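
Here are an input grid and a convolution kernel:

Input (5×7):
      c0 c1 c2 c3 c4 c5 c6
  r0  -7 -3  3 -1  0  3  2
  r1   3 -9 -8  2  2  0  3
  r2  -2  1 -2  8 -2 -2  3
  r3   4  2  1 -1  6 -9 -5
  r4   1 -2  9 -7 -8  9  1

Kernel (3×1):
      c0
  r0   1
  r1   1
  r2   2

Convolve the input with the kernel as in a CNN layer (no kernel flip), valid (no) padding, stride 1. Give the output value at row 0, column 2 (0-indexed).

The receptive field on the input at this output position is [3 / -8 / -2]. Elementwise product with the kernel and sum: 3·1 + -8·1 + -2·2.

-9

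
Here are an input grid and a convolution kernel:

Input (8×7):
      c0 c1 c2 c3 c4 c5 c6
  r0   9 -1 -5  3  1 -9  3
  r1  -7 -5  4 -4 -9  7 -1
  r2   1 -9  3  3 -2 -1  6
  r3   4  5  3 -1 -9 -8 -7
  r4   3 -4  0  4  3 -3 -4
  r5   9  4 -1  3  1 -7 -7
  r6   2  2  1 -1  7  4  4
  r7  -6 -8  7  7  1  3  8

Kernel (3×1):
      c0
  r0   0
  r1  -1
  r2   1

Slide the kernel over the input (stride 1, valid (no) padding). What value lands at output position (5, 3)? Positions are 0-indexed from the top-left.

8

The receptive field on the input at this output position is [3 / -1 / 7]. Elementwise product with the kernel and sum: -1·-1 + 7·1.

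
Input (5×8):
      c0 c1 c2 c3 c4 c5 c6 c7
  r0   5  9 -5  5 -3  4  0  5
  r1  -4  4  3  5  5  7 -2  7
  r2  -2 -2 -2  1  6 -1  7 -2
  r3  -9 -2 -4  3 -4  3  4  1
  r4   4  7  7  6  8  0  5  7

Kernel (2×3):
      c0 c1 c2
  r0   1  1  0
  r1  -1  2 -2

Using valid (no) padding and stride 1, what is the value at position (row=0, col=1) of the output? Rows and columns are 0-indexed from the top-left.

-4

The receptive field on the input at this output position is [9 -5 5 / 4 3 5]. Elementwise product with the kernel and sum: 9·1 + -5·1 + 4·-1 + 3·2 + 5·-2.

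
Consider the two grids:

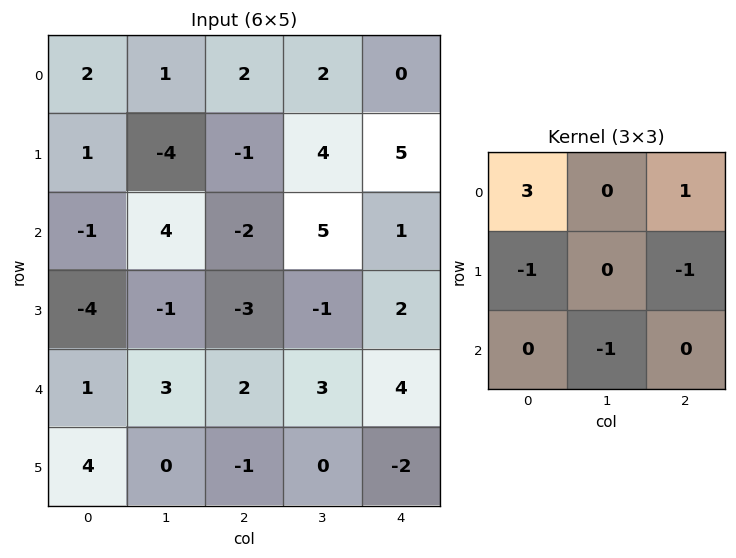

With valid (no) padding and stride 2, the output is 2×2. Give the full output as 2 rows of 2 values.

4 -3
-1 -7

Output[0,0]: The receptive field on the input at this output position is [2 1 2 / 1 -4 -1 / -1 4 -2]. Elementwise product with the kernel and sum: 2·3 + 2·1 + 1·-1 + -1·-1 + 4·-1.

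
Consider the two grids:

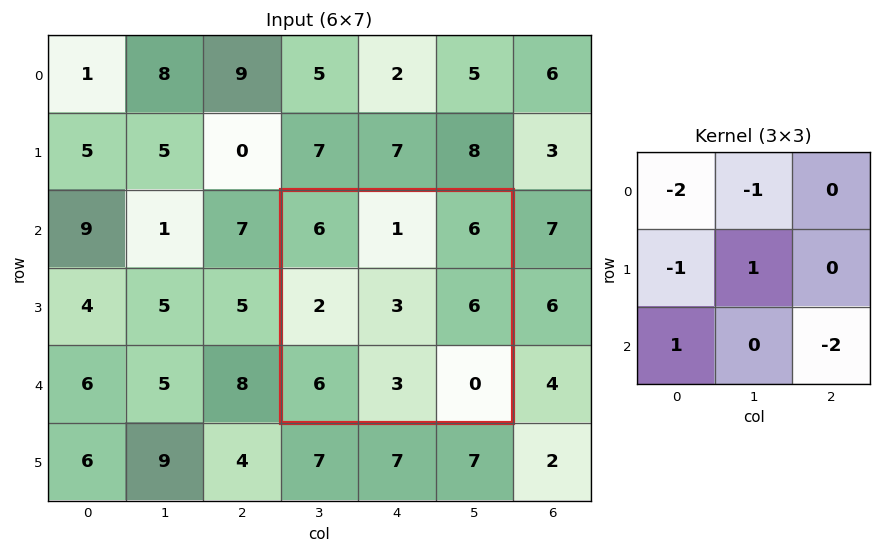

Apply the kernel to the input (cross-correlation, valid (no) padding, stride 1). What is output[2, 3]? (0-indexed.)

The receptive field on the input at this output position is [6 1 6 / 2 3 6 / 6 3 0]. Elementwise product with the kernel and sum: 6·-2 + 1·-1 + 2·-1 + 3·1 + 6·1 + 0·-2.

-6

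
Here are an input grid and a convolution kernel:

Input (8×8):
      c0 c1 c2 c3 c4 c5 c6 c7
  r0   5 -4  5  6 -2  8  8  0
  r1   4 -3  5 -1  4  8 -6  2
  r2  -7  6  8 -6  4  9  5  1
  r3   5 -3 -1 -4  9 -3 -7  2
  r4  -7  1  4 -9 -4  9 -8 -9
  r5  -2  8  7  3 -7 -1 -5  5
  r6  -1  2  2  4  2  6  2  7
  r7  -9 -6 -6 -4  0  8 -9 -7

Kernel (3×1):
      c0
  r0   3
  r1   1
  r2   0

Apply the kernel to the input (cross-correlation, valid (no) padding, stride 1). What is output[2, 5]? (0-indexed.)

The receptive field on the input at this output position is [9 / -3 / 9]. Elementwise product with the kernel and sum: 9·3 + -3·1.

24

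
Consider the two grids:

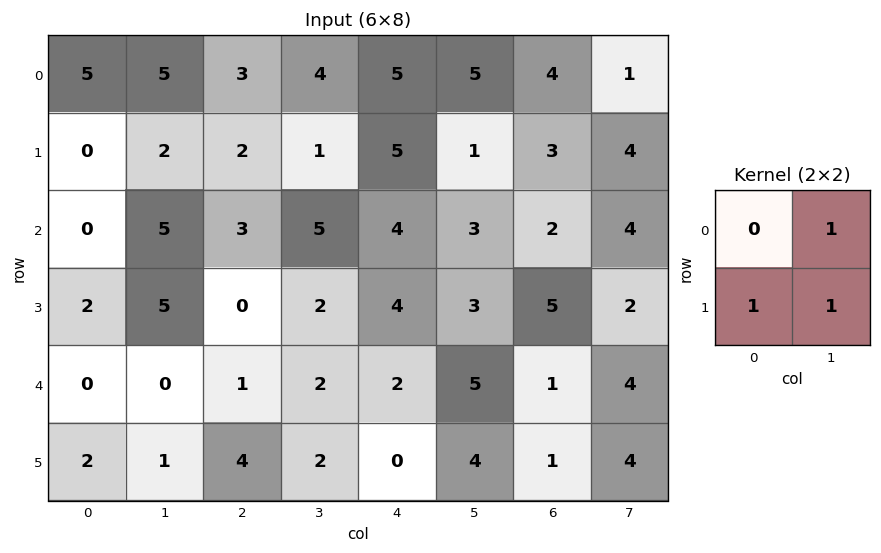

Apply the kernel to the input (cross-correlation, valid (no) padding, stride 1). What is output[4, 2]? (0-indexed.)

8

The receptive field on the input at this output position is [1 2 / 4 2]. Elementwise product with the kernel and sum: 2·1 + 4·1 + 2·1.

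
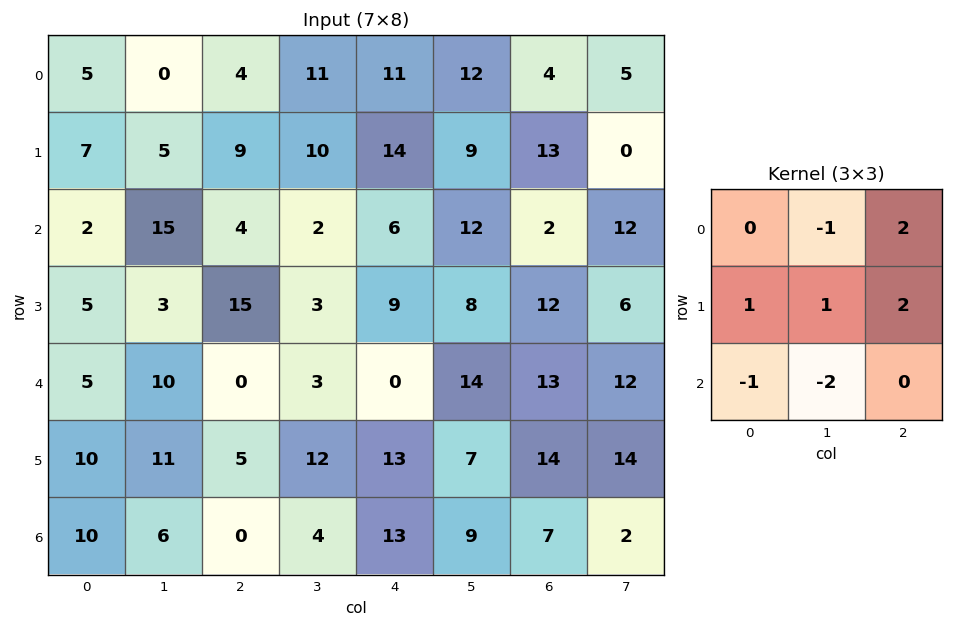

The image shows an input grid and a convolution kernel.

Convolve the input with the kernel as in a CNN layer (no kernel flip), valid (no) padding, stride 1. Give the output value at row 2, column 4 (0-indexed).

5

The receptive field on the input at this output position is [6 12 2 / 9 8 12 / 0 14 13]. Elementwise product with the kernel and sum: 12·-1 + 2·2 + 9·1 + 8·1 + 12·2 + 0·-1 + 14·-2.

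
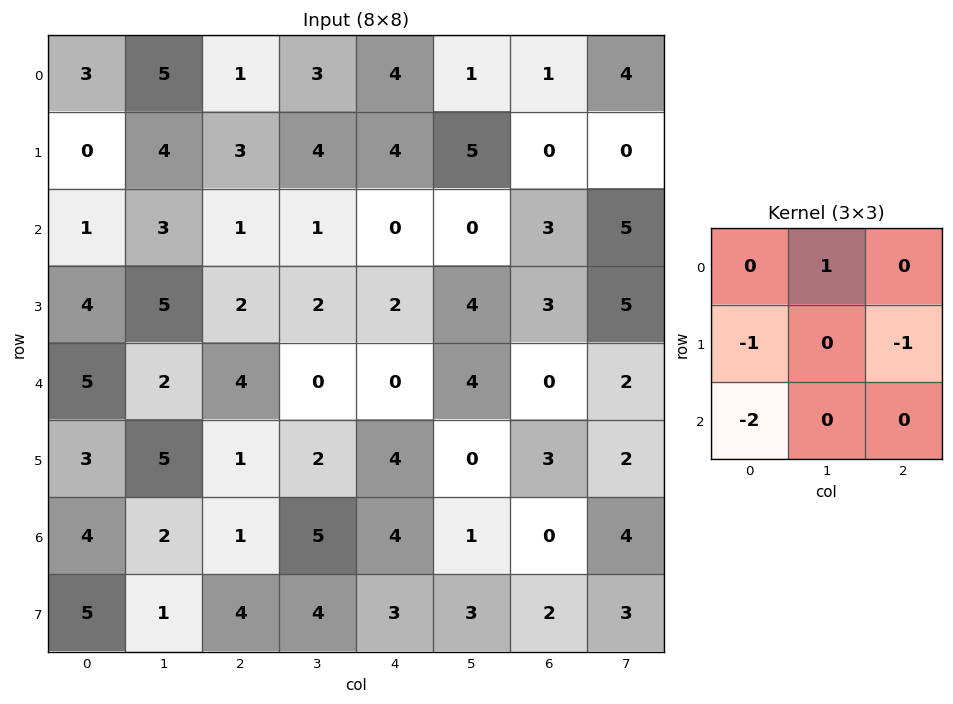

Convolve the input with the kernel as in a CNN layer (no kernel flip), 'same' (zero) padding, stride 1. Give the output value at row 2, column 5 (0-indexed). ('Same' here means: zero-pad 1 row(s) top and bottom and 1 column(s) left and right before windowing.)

The receptive field on the zero-padded input at this output position is [4 5 0 / 0 0 3 / 2 4 3]. Elementwise product with the kernel and sum: 5·1 + 0·-1 + 3·-1 + 2·-2.

-2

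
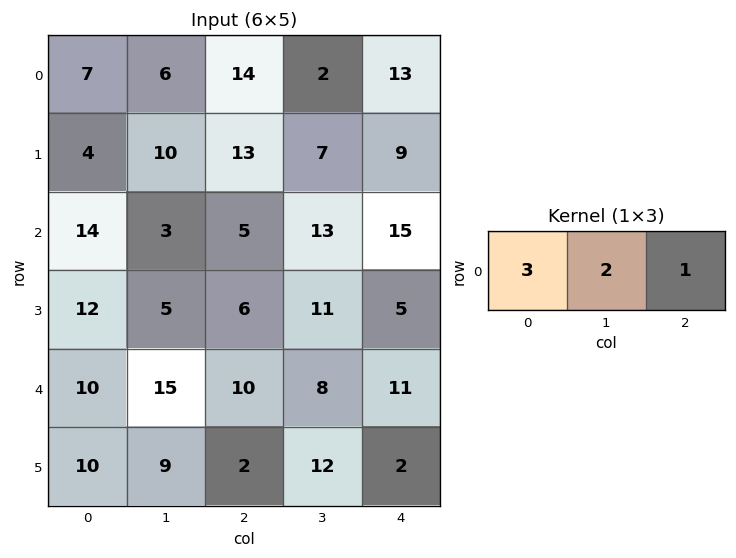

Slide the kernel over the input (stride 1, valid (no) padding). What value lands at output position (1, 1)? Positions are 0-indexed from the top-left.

63

The receptive field on the input at this output position is [10 13 7]. Elementwise product with the kernel and sum: 10·3 + 13·2 + 7·1.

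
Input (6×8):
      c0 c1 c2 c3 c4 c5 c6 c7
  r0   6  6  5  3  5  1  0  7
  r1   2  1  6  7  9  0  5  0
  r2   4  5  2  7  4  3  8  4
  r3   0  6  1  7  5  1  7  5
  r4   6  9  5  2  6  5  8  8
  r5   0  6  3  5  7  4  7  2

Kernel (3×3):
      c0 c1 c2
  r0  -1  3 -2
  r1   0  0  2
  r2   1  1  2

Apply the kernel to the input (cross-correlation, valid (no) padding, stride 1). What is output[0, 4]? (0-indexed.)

The receptive field on the input at this output position is [5 1 0 / 9 0 5 / 4 3 8]. Elementwise product with the kernel and sum: 5·-1 + 1·3 + 0·-2 + 5·2 + 4·1 + 3·1 + 8·2.

31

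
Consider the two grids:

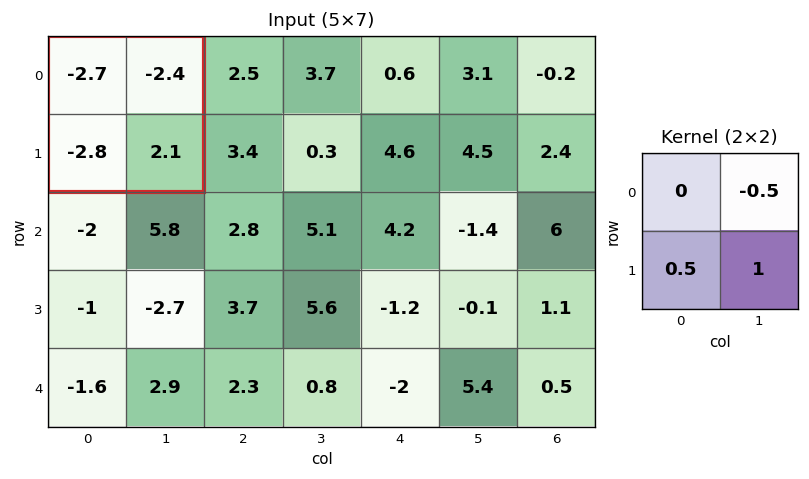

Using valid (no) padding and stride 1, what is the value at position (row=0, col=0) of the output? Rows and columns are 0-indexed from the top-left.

1.9

The receptive field on the input at this output position is [-2.7 -2.4 / -2.8 2.1]. Elementwise product with the kernel and sum: -2.4·-0.5 + -2.8·0.5 + 2.1·1.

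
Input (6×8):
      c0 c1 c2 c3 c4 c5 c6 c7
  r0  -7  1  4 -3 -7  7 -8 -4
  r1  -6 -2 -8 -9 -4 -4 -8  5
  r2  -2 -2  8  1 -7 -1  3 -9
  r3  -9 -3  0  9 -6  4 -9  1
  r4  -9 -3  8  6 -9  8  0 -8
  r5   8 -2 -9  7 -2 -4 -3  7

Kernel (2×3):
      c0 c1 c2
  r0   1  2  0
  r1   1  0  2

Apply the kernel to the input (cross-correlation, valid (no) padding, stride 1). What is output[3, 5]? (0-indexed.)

-22

The receptive field on the input at this output position is [4 -9 1 / 8 0 -8]. Elementwise product with the kernel and sum: 4·1 + -9·2 + 8·1 + -8·2.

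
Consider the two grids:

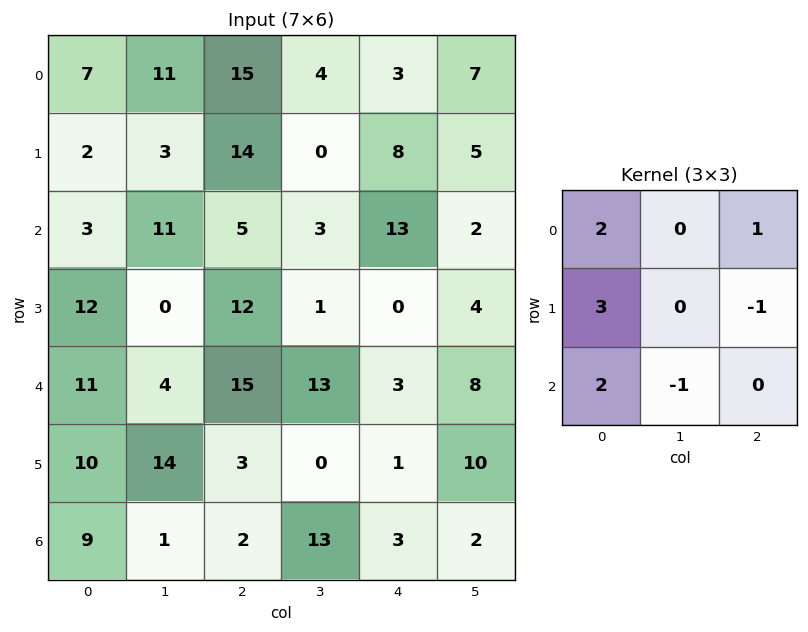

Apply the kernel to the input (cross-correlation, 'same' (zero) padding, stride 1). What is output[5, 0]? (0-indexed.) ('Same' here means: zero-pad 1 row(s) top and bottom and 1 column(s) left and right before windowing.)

The receptive field on the zero-padded input at this output position is [0 11 4 / 0 10 14 / 0 9 1]. Elementwise product with the kernel and sum: 0·2 + 4·1 + 0·3 + 14·-1 + 0·2 + 9·-1.

-19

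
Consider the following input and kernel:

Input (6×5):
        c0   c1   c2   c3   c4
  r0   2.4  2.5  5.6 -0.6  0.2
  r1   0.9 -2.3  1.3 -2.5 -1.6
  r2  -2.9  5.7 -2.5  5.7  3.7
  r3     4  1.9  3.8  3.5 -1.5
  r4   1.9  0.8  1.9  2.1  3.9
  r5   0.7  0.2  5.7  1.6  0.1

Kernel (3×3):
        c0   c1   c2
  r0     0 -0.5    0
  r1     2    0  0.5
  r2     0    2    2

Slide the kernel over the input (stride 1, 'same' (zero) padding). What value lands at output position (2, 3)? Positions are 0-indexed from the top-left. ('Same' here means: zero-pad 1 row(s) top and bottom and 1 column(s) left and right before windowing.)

2.1

The receptive field on the zero-padded input at this output position is [1.3 -2.5 -1.6 / -2.5 5.7 3.7 / 3.8 3.5 -1.5]. Elementwise product with the kernel and sum: -2.5·-0.5 + -2.5·2 + 3.7·0.5 + 3.5·2 + -1.5·2.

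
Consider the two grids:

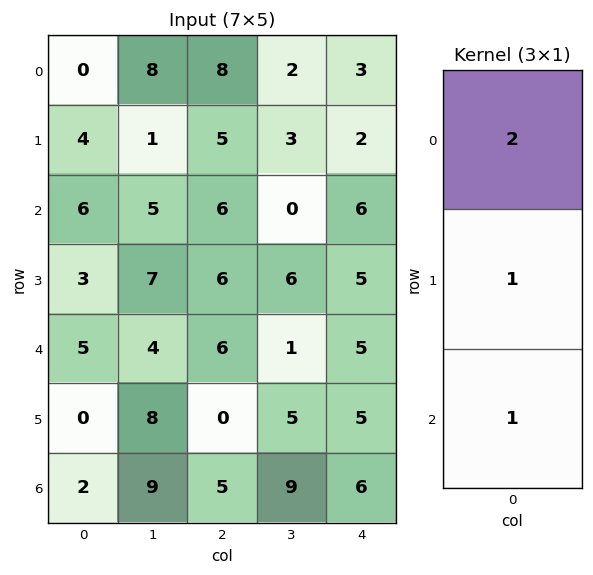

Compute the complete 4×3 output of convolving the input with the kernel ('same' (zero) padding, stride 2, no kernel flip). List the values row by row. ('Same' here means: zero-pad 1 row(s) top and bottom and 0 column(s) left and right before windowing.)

4 13 5
17 22 15
11 18 20
2 5 16

Output[0,0]: The receptive field on the zero-padded input at this output position is [0 / 0 / 4]. Elementwise product with the kernel and sum: 0·2 + 0·1 + 4·1.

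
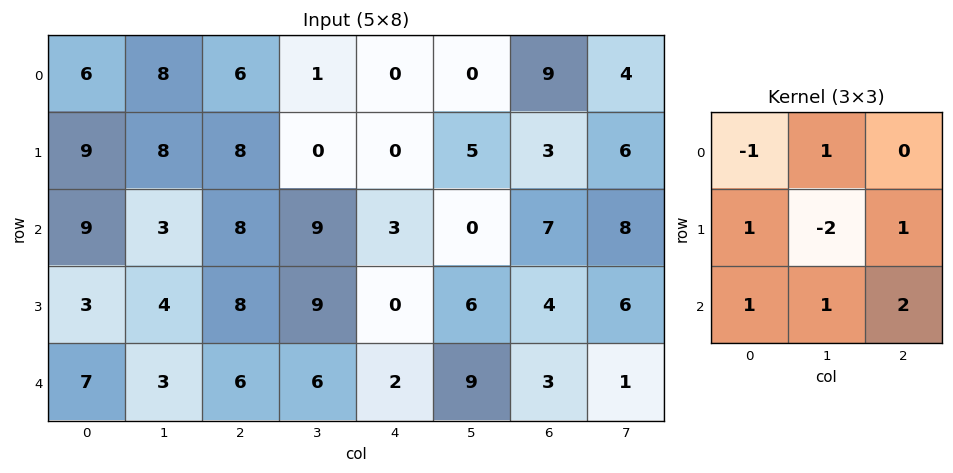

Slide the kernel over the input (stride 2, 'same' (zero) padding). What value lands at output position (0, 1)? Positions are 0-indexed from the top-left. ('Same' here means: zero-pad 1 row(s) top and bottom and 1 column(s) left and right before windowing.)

The receptive field on the zero-padded input at this output position is [0 0 0 / 8 6 1 / 8 8 0]. Elementwise product with the kernel and sum: 0·-1 + 0·1 + 8·1 + 6·-2 + 1·1 + 8·1 + 8·1 + 0·2.

13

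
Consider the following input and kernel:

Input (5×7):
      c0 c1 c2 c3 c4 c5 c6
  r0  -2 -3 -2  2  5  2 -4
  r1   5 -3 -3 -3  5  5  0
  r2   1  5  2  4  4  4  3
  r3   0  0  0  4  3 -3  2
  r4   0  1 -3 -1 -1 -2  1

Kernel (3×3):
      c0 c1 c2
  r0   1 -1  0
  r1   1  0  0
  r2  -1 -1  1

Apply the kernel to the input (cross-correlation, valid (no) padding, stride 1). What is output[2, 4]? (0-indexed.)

The receptive field on the input at this output position is [4 4 3 / 3 -3 2 / -1 -2 1]. Elementwise product with the kernel and sum: 4·1 + 4·-1 + 3·1 + -1·-1 + -2·-1 + 1·1.

7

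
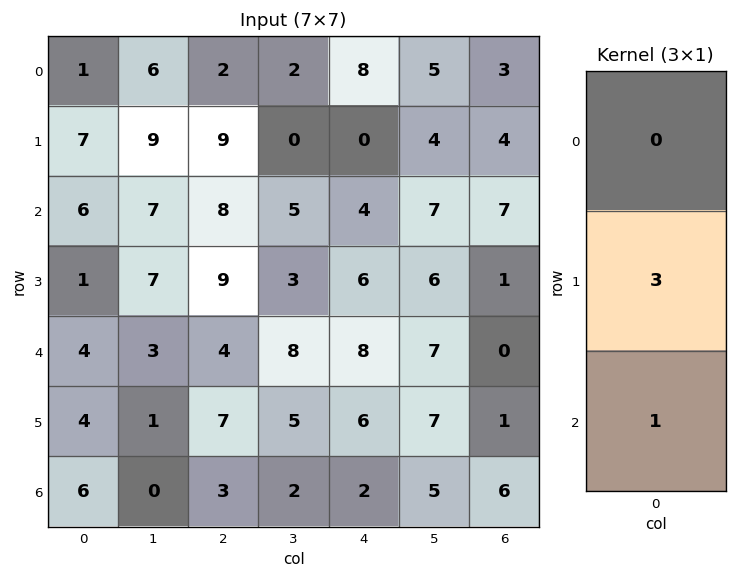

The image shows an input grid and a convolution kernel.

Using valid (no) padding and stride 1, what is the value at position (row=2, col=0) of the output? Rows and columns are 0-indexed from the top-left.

7

The receptive field on the input at this output position is [6 / 1 / 4]. Elementwise product with the kernel and sum: 1·3 + 4·1.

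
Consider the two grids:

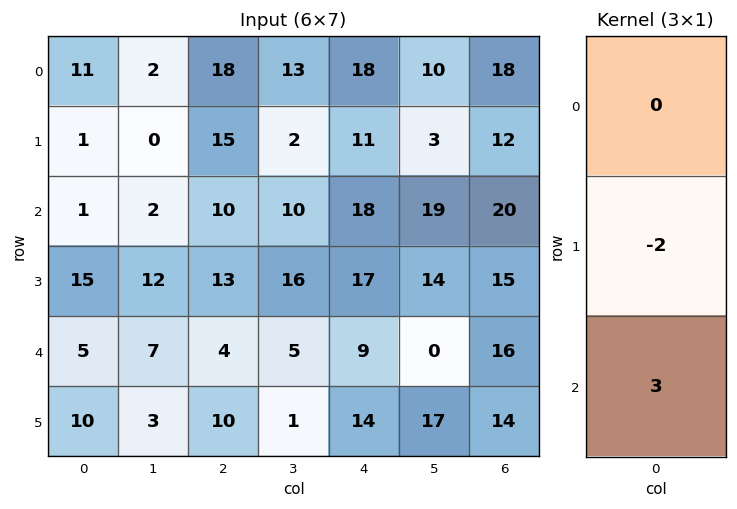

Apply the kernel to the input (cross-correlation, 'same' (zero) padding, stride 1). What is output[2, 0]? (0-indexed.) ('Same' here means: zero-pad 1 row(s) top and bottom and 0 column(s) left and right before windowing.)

43

The receptive field on the zero-padded input at this output position is [1 / 1 / 15]. Elementwise product with the kernel and sum: 1·-2 + 15·3.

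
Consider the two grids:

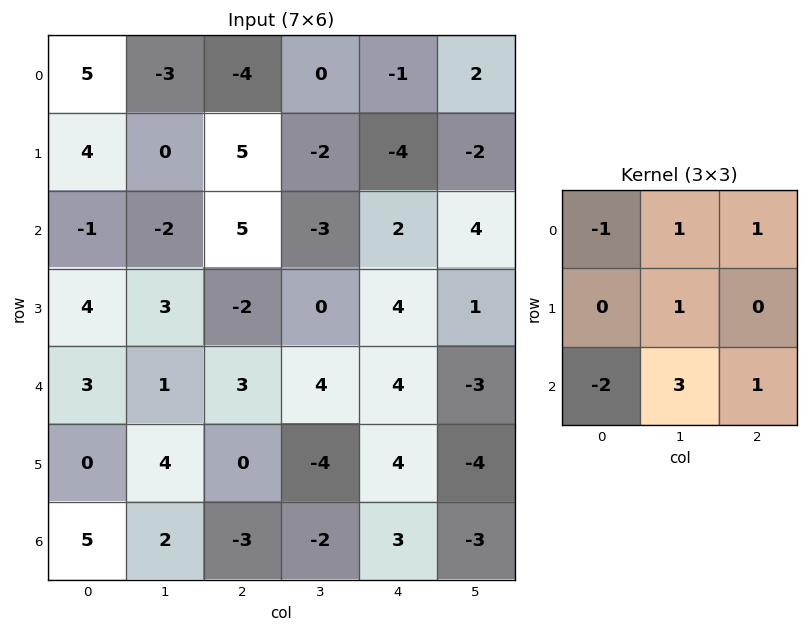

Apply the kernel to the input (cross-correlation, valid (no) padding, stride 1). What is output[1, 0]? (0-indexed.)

-2

The receptive field on the input at this output position is [4 0 5 / -1 -2 5 / 4 3 -2]. Elementwise product with the kernel and sum: 4·-1 + 0·1 + 5·1 + -2·1 + 4·-2 + 3·3 + -2·1.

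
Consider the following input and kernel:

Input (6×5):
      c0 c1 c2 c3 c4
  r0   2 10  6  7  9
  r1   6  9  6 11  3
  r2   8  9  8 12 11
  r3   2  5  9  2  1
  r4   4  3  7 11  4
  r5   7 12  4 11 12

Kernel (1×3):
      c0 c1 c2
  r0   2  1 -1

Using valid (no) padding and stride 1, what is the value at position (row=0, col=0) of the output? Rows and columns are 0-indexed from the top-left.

8

The receptive field on the input at this output position is [2 10 6]. Elementwise product with the kernel and sum: 2·2 + 10·1 + 6·-1.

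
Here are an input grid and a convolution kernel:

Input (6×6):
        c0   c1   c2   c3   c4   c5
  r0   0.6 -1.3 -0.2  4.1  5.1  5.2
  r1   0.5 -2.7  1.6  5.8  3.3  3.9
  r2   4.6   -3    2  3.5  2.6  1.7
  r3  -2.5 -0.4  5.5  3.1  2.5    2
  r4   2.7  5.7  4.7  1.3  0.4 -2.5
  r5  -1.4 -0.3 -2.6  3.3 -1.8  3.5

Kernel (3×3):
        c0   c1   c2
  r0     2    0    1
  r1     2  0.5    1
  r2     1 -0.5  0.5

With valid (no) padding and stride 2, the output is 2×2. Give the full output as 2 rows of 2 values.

Output[0,0]: The receptive field on the input at this output position is [0.6 -1.3 -0.2 / 0.5 -2.7 1.6 / 4.6 -3 2]. Elementwise product with the kernel and sum: 0.6·2 + -0.2·1 + 0.5·2 + -2.7·0.5 + 1.6·1 + 4.6·1 + -3·-0.5 + 2·0.5.
Output[0,1]: The receptive field on the input at this output position is [-0.2 4.1 5.1 / 1.6 5.8 3.3 / 2 3.5 2.6]. Elementwise product with the kernel and sum: -0.2·2 + 5.1·1 + 1.6·2 + 5.8·0.5 + 3.3·1 + 2·1 + 3.5·-0.5 + 2.6·0.5.

9.35 15.65
13.7 25.9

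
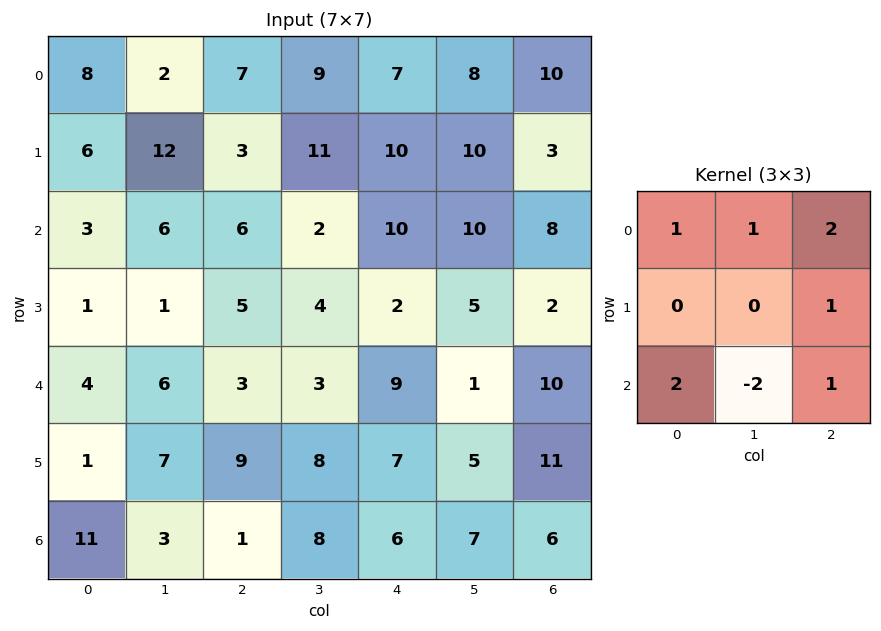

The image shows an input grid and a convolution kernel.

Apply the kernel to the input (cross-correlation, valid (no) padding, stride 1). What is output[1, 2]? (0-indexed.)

The receptive field on the input at this output position is [3 11 10 / 6 2 10 / 5 4 2]. Elementwise product with the kernel and sum: 3·1 + 11·1 + 10·2 + 10·1 + 5·2 + 4·-2 + 2·1.

48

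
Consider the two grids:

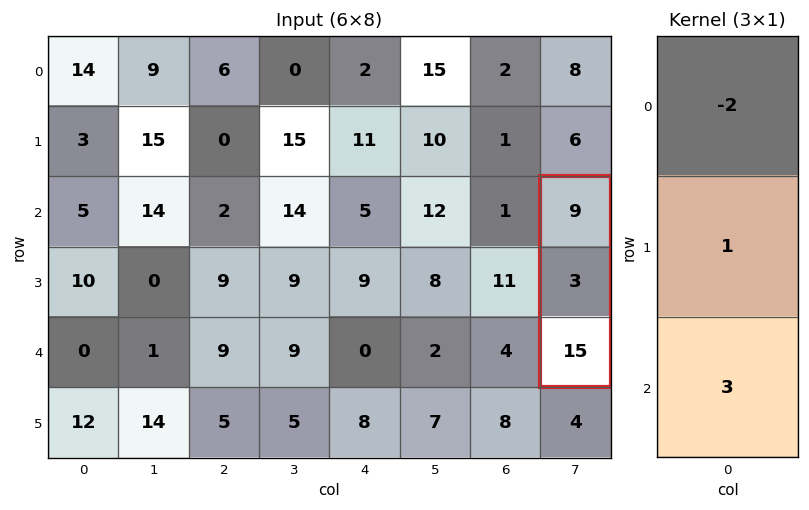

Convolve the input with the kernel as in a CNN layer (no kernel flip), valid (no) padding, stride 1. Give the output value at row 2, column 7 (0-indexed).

The receptive field on the input at this output position is [9 / 3 / 15]. Elementwise product with the kernel and sum: 9·-2 + 3·1 + 15·3.

30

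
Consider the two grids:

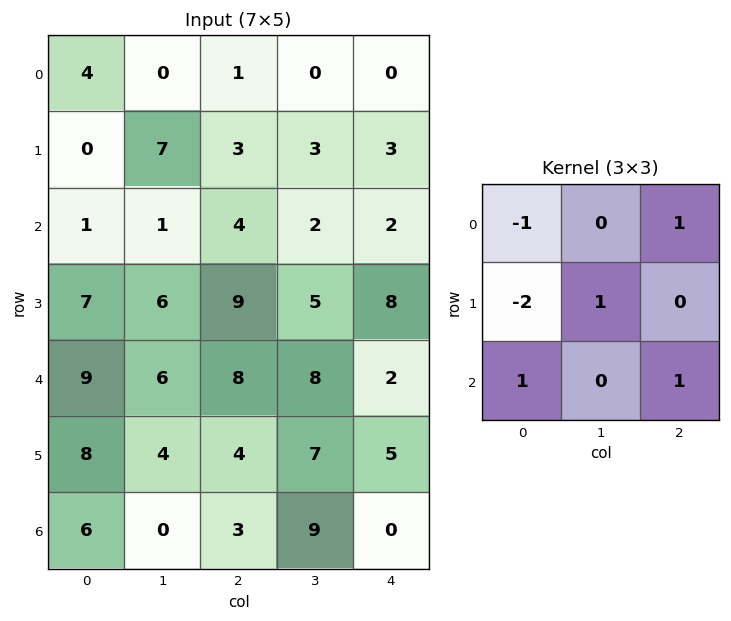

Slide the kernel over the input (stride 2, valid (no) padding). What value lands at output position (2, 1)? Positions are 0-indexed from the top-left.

The receptive field on the input at this output position is [8 8 2 / 4 7 5 / 3 9 0]. Elementwise product with the kernel and sum: 8·-1 + 2·1 + 4·-2 + 7·1 + 3·1 + 0·1.

-4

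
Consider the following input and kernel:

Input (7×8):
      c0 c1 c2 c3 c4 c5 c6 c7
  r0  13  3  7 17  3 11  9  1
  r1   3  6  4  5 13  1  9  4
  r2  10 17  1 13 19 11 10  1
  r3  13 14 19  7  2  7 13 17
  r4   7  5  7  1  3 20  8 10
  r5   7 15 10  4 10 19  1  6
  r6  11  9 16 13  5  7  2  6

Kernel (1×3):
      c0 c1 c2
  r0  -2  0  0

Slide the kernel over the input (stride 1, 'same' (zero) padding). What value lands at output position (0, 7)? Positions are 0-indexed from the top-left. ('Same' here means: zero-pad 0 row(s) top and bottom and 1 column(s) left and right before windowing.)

-18

The receptive field on the zero-padded input at this output position is [9 1 0]. Elementwise product with the kernel and sum: 9·-2.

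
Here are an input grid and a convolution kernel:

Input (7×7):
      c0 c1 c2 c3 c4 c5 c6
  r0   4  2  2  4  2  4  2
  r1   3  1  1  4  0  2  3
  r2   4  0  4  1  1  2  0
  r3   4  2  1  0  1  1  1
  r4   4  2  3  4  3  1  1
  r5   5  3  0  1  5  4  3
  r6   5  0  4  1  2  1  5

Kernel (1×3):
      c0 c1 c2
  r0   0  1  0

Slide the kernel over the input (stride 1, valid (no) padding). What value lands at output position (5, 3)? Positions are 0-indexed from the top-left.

5

The receptive field on the input at this output position is [1 5 4]. Elementwise product with the kernel and sum: 5·1.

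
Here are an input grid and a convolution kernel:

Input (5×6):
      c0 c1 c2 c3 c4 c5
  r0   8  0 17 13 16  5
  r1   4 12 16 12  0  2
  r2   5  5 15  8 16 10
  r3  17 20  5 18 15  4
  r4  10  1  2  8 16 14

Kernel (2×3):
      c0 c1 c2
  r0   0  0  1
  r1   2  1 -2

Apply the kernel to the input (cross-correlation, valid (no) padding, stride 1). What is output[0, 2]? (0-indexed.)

60

The receptive field on the input at this output position is [17 13 16 / 16 12 0]. Elementwise product with the kernel and sum: 16·1 + 16·2 + 12·1 + 0·-2.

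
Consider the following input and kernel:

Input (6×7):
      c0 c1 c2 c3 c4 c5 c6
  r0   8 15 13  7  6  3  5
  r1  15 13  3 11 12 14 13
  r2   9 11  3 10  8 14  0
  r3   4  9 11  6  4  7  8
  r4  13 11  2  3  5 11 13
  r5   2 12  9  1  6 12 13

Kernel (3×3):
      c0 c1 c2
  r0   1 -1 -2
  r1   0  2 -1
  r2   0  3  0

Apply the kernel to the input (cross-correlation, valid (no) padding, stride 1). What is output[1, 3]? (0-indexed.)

-15

The receptive field on the input at this output position is [11 12 14 / 10 8 14 / 6 4 7]. Elementwise product with the kernel and sum: 11·1 + 12·-1 + 14·-2 + 8·2 + 14·-1 + 4·3.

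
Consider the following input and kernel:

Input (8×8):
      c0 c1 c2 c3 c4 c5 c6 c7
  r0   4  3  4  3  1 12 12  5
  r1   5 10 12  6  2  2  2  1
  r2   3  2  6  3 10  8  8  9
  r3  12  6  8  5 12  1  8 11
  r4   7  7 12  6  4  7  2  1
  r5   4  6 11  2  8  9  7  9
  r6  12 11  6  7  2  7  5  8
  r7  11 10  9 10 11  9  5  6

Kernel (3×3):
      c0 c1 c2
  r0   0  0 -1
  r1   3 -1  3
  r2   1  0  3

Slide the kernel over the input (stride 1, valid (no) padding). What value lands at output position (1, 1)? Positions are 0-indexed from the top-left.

The receptive field on the input at this output position is [10 12 6 / 2 6 3 / 6 8 5]. Elementwise product with the kernel and sum: 6·-1 + 2·3 + 6·-1 + 3·3 + 6·1 + 5·3.

24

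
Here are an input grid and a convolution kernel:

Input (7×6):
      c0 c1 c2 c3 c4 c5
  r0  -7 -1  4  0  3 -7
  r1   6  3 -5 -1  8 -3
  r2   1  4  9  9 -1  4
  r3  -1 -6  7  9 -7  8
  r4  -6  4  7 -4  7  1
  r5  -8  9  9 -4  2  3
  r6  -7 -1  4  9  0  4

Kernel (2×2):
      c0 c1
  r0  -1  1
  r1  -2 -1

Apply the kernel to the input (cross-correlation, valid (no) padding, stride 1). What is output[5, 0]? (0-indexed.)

The receptive field on the input at this output position is [-8 9 / -7 -1]. Elementwise product with the kernel and sum: -8·-1 + 9·1 + -7·-2 + -1·-1.

32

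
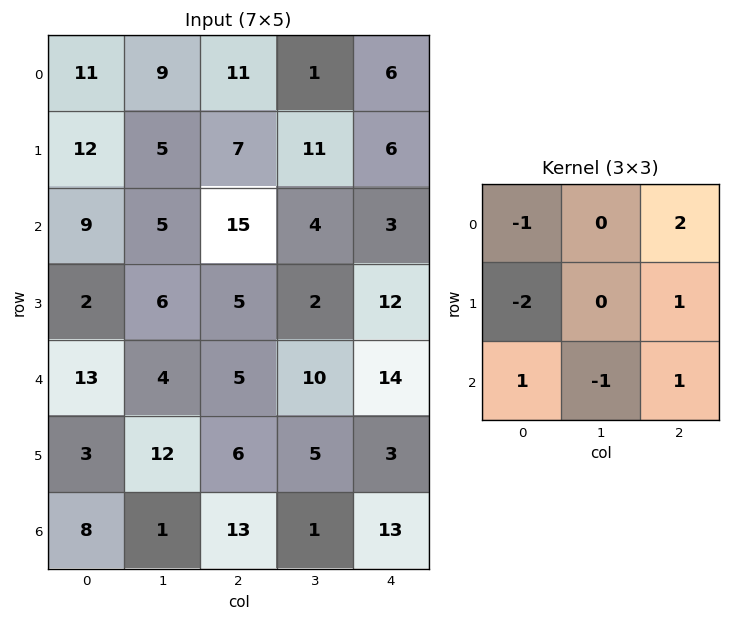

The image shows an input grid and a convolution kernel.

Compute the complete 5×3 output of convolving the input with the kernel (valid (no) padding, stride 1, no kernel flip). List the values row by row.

Output[0,0]: The receptive field on the input at this output position is [11 9 11 / 12 5 7 / 9 5 15]. Elementwise product with the kernel and sum: 11·-1 + 11·2 + 12·-2 + 7·1 + 9·1 + 5·-1 + 15·1.
Output[0,1]: The receptive field on the input at this output position is [9 11 1 / 5 7 11 / 5 15 4]. Elementwise product with the kernel and sum: 9·-1 + 1·2 + 5·-2 + 11·1 + 5·1 + 15·-1 + 4·1.

13 -12 7
0 14 -7
36 2 2
-16 11 27
17 -14 39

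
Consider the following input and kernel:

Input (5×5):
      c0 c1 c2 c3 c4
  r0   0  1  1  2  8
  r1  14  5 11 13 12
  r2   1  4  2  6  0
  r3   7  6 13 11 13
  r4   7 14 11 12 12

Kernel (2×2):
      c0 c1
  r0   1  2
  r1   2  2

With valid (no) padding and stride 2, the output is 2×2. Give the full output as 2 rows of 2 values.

40 53
35 62

Output[0,0]: The receptive field on the input at this output position is [0 1 / 14 5]. Elementwise product with the kernel and sum: 0·1 + 1·2 + 14·2 + 5·2.
Output[0,1]: The receptive field on the input at this output position is [1 2 / 11 13]. Elementwise product with the kernel and sum: 1·1 + 2·2 + 11·2 + 13·2.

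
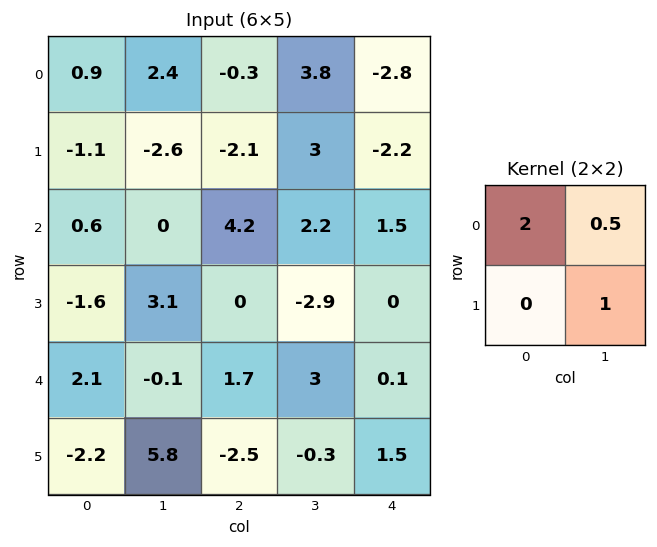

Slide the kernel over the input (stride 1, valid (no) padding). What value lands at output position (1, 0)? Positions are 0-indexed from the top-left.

The receptive field on the input at this output position is [-1.1 -2.6 / 0.6 0]. Elementwise product with the kernel and sum: -1.1·2 + -2.6·0.5 + 0·1.

-3.5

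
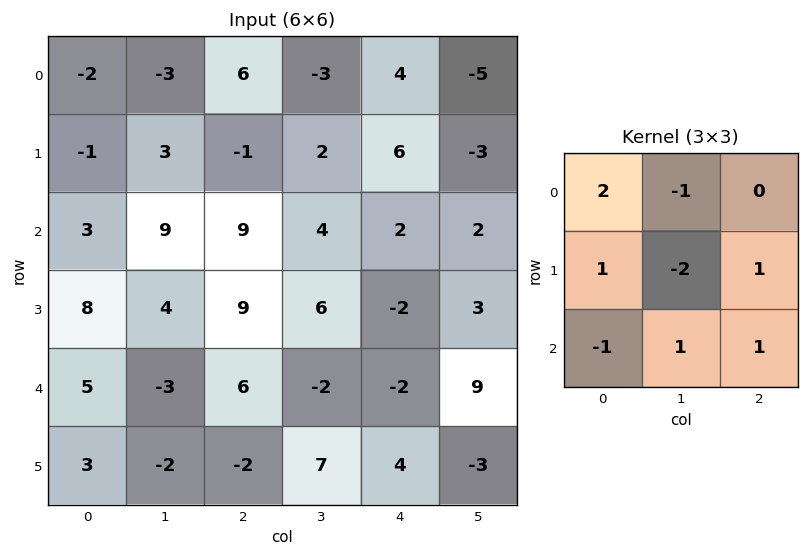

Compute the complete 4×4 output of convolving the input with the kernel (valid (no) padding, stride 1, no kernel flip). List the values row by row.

Output[0,0]: The receptive field on the input at this output position is [-2 -3 6 / -1 3 -1 / 3 9 9]. Elementwise product with the kernel and sum: -2·2 + -3·-1 + -1·1 + 3·-2 + -1·1 + 3·-1 + 9·1 + 9·1.
Output[0,1]: The receptive field on the input at this output position is [-3 6 -3 / 3 -1 2 / 9 9 4]. Elementwise product with the kernel and sum: -3·2 + 6·-1 + 3·1 + -1·-2 + 2·1 + 9·-1 + 9·1 + 4·1.

6 -1 13 -23
-6 13 -6 -5
4 8 -1 28
22 -11 33 19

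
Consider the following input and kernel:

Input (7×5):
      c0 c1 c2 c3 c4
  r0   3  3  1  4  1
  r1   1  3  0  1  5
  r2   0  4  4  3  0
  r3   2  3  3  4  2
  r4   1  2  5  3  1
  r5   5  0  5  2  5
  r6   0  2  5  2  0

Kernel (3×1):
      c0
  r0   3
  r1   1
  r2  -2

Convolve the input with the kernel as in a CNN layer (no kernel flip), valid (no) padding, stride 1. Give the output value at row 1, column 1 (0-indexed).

The receptive field on the input at this output position is [3 / 4 / 3]. Elementwise product with the kernel and sum: 3·3 + 4·1 + 3·-2.

7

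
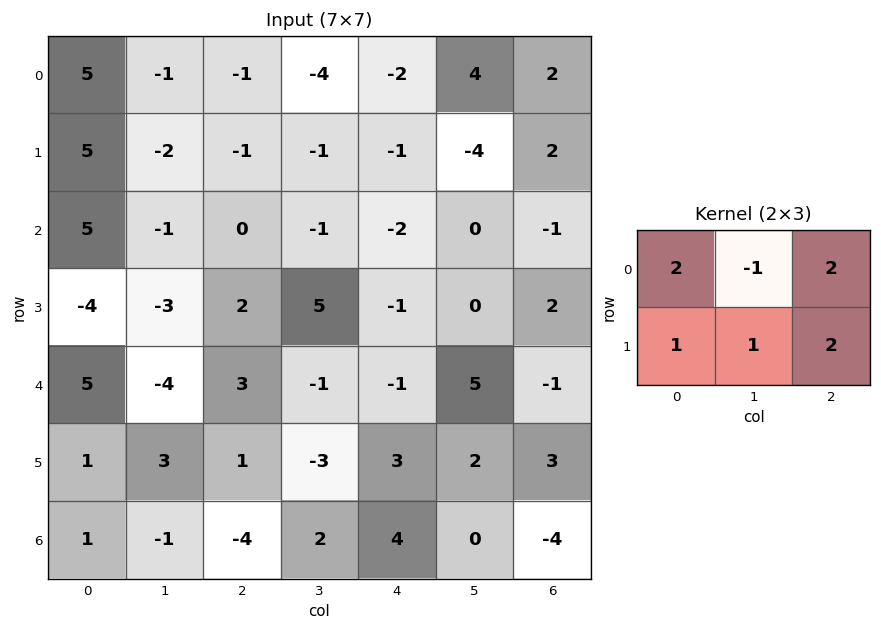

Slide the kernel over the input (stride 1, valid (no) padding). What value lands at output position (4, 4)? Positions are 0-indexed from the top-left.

The receptive field on the input at this output position is [-1 5 -1 / 3 2 3]. Elementwise product with the kernel and sum: -1·2 + 5·-1 + -1·2 + 3·1 + 2·1 + 3·2.

2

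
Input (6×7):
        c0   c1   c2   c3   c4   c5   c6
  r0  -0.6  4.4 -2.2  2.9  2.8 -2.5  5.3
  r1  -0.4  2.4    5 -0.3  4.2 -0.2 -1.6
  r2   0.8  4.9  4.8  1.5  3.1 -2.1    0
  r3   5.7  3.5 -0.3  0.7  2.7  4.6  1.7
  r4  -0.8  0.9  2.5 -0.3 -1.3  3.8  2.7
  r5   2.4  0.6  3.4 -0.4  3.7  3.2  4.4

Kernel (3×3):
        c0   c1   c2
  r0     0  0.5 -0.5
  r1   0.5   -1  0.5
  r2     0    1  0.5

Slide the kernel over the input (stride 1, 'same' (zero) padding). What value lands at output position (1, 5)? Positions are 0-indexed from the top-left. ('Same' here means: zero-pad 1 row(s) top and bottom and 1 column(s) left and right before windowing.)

-4.5

The receptive field on the zero-padded input at this output position is [2.8 -2.5 5.3 / 4.2 -0.2 -1.6 / 3.1 -2.1 0]. Elementwise product with the kernel and sum: -2.5·0.5 + 5.3·-0.5 + 4.2·0.5 + -0.2·-1 + -1.6·0.5 + -2.1·1 + 0·0.5.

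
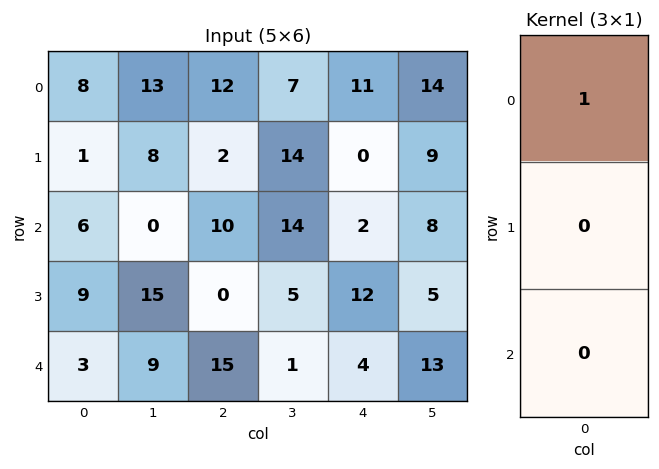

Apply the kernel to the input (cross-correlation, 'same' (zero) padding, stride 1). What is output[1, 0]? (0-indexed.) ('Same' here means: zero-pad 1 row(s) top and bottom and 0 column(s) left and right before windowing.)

8

The receptive field on the zero-padded input at this output position is [8 / 1 / 6]. Elementwise product with the kernel and sum: 8·1.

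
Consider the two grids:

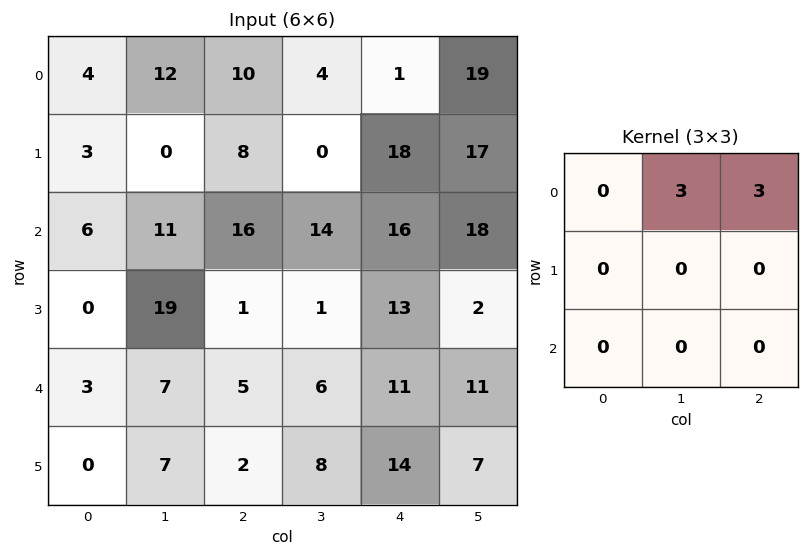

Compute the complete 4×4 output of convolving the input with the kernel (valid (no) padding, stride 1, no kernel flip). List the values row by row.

Output[0,0]: The receptive field on the input at this output position is [4 12 10 / 3 0 8 / 6 11 16]. Elementwise product with the kernel and sum: 12·3 + 10·3.

66 42 15 60
24 24 54 105
81 90 90 102
60 6 42 45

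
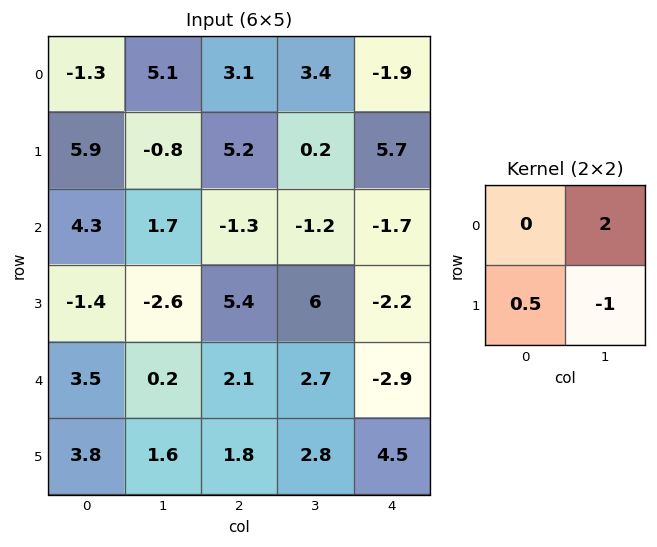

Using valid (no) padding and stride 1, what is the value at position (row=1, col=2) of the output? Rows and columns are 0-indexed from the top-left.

0.95

The receptive field on the input at this output position is [5.2 0.2 / -1.3 -1.2]. Elementwise product with the kernel and sum: 0.2·2 + -1.3·0.5 + -1.2·-1.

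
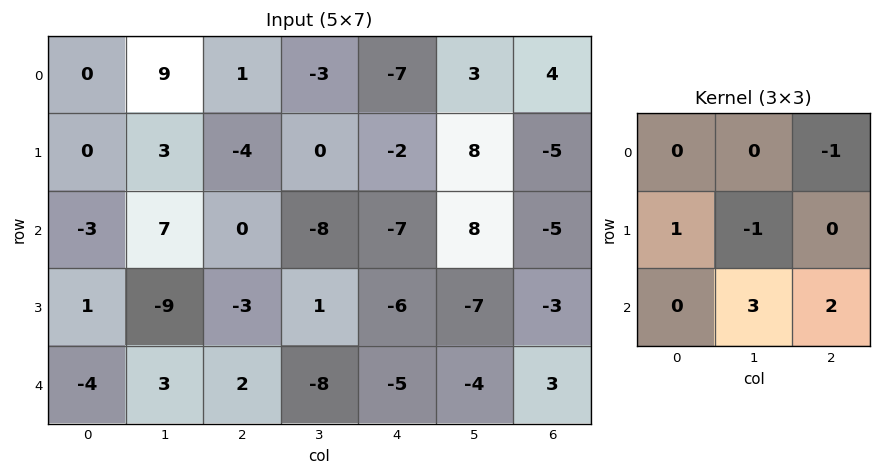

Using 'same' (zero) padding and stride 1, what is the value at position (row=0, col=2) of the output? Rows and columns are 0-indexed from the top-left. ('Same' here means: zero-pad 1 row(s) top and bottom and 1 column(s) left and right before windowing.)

-4

The receptive field on the zero-padded input at this output position is [0 0 0 / 9 1 -3 / 3 -4 0]. Elementwise product with the kernel and sum: 0·-1 + 9·1 + 1·-1 + -4·3 + 0·2.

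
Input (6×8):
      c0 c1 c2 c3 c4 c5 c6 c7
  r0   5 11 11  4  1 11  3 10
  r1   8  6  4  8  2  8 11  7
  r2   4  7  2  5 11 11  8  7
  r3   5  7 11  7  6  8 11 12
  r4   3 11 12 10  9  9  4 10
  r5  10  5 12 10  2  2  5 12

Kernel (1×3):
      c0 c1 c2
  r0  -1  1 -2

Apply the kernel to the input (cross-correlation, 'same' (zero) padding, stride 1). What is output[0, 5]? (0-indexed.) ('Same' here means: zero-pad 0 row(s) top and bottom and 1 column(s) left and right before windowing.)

The receptive field on the zero-padded input at this output position is [1 11 3]. Elementwise product with the kernel and sum: 1·-1 + 11·1 + 3·-2.

4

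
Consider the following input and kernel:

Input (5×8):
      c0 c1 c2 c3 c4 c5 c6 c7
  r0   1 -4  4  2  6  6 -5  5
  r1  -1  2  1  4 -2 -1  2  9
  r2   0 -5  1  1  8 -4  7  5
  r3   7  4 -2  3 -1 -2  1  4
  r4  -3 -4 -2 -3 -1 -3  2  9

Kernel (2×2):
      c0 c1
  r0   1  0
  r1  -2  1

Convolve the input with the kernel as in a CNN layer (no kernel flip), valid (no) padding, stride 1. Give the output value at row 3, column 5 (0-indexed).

The receptive field on the input at this output position is [-2 1 / -3 2]. Elementwise product with the kernel and sum: -2·1 + -3·-2 + 2·1.

6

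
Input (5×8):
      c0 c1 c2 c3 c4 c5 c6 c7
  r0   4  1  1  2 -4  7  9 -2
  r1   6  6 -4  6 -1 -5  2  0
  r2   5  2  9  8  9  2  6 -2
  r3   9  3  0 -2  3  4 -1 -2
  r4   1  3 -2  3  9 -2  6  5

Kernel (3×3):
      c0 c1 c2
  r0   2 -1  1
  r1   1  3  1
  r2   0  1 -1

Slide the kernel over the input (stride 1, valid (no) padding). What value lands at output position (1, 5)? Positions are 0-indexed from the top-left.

The receptive field on the input at this output position is [-5 2 0 / 2 6 -2 / 4 -1 -2]. Elementwise product with the kernel and sum: -5·2 + 2·-1 + 0·1 + 2·1 + 6·3 + -2·1 + -1·1 + -2·-1.

7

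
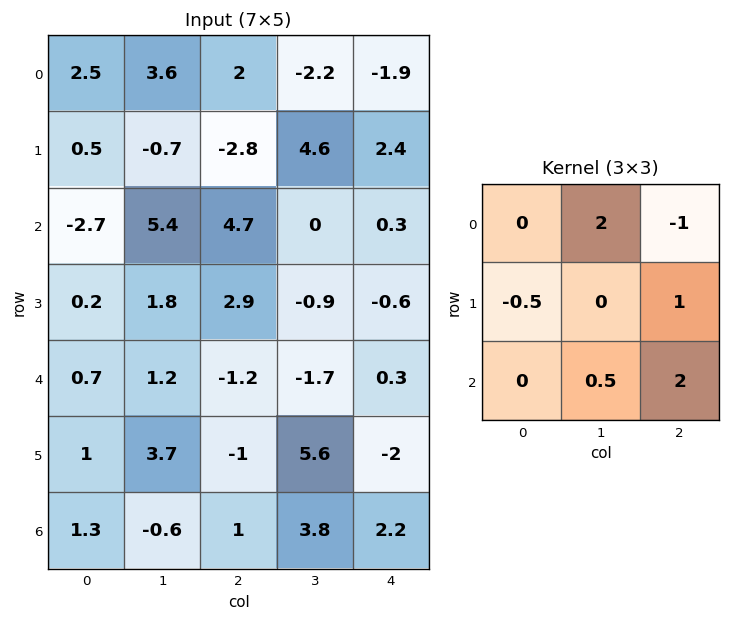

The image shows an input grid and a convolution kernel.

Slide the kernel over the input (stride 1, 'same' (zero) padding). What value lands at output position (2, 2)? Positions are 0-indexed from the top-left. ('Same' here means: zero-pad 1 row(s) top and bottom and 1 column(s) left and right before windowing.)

-13.25

The receptive field on the zero-padded input at this output position is [-0.7 -2.8 4.6 / 5.4 4.7 0 / 1.8 2.9 -0.9]. Elementwise product with the kernel and sum: -2.8·2 + 4.6·-1 + 5.4·-0.5 + 0·1 + 2.9·0.5 + -0.9·2.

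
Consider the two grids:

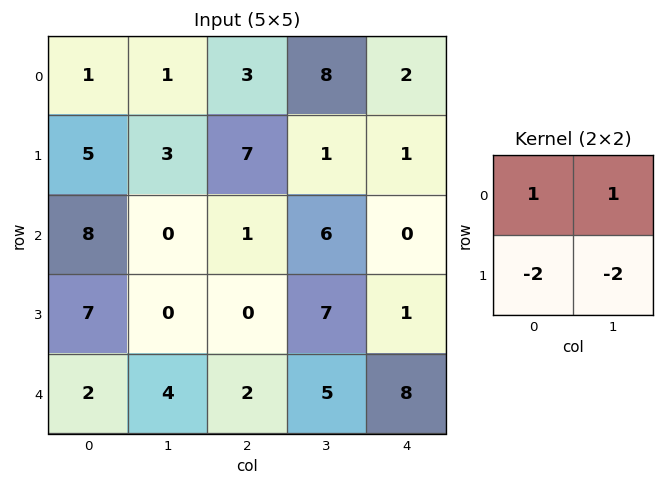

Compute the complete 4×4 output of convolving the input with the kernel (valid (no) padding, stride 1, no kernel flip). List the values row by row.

-14 -16 -5 6
-8 8 -6 -10
-6 1 -7 -10
-5 -12 -7 -18

Output[0,0]: The receptive field on the input at this output position is [1 1 / 5 3]. Elementwise product with the kernel and sum: 1·1 + 1·1 + 5·-2 + 3·-2.
Output[0,1]: The receptive field on the input at this output position is [1 3 / 3 7]. Elementwise product with the kernel and sum: 1·1 + 3·1 + 3·-2 + 7·-2.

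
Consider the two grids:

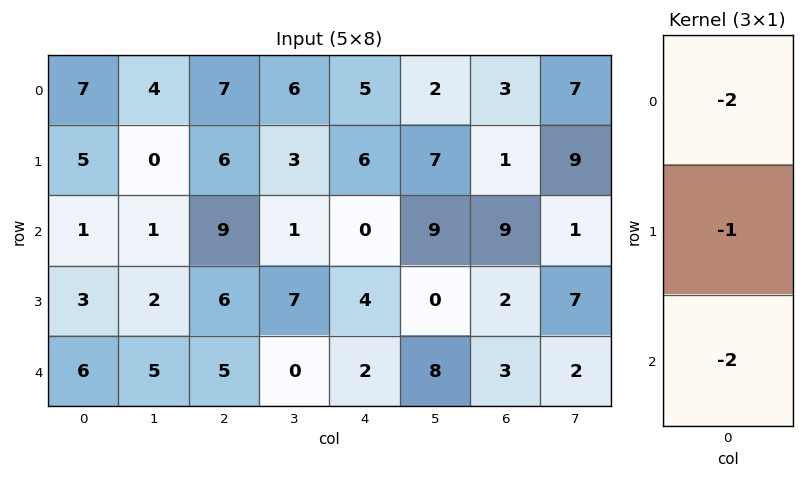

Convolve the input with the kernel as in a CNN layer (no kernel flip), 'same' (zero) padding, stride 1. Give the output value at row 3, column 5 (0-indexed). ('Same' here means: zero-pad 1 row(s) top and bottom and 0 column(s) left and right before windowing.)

The receptive field on the zero-padded input at this output position is [9 / 0 / 8]. Elementwise product with the kernel and sum: 9·-2 + 0·-1 + 8·-2.

-34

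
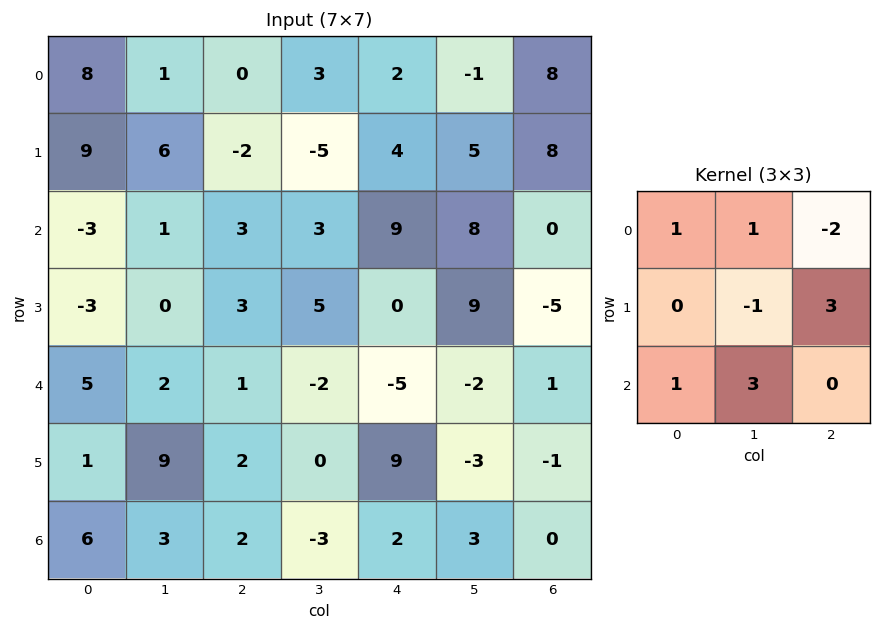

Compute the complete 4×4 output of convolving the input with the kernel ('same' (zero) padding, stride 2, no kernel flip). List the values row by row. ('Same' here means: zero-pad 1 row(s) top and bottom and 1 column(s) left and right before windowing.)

Output[0,0]: The receptive field on the zero-padded input at this output position is [0 0 0 / 0 8 1 / 0 9 6]. Elementwise product with the kernel and sum: 0·1 + 0·1 + 0·-2 + 8·-1 + 1·3 + 0·1 + 9·3.
Output[0,1]: The receptive field on the zero-padded input at this output position is [0 0 0 / 1 0 3 / 6 -2 -5]. Elementwise product with the kernel and sum: 0·1 + 0·1 + 0·-2 + 0·-1 + 3·3 + 6·1 + -2·3.

22 9 2 21
-6 29 9 7
1 1 13 -3
-14 0 22 -4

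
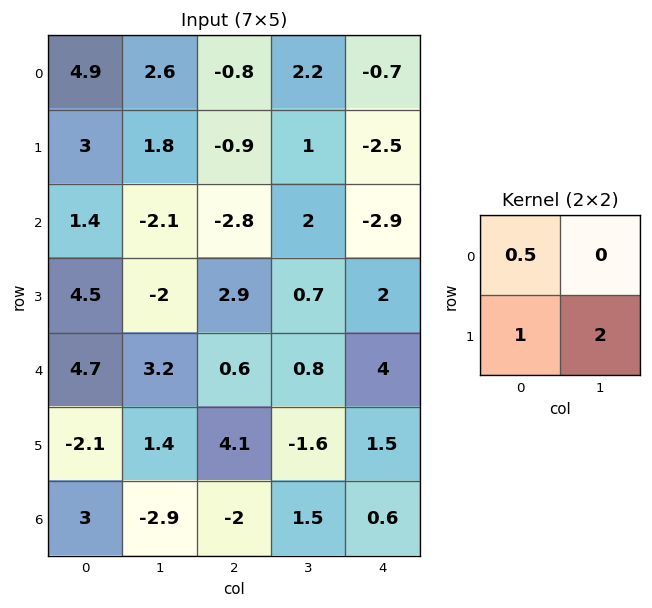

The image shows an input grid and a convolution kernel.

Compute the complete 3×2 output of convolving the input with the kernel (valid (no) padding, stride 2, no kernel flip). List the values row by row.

9.05 0.7
1.2 2.9
3.05 1.2

Output[0,0]: The receptive field on the input at this output position is [4.9 2.6 / 3 1.8]. Elementwise product with the kernel and sum: 4.9·0.5 + 3·1 + 1.8·2.
Output[0,1]: The receptive field on the input at this output position is [-0.8 2.2 / -0.9 1]. Elementwise product with the kernel and sum: -0.8·0.5 + -0.9·1 + 1·2.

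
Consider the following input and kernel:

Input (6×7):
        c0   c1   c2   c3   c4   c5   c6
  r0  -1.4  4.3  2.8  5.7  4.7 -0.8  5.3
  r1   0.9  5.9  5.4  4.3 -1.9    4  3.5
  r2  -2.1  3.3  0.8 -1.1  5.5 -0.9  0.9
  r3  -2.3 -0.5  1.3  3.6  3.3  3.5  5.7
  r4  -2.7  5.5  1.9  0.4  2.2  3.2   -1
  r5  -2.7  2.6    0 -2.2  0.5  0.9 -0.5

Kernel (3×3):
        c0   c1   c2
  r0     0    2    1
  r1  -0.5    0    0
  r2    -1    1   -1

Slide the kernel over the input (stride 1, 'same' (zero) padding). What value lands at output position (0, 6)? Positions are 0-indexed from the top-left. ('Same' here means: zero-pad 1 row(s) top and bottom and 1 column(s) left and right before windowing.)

-0.1

The receptive field on the zero-padded input at this output position is [0 0 0 / -0.8 5.3 0 / 4 3.5 0]. Elementwise product with the kernel and sum: 0·2 + 0·1 + -0.8·-0.5 + 4·-1 + 3.5·1 + 0·-1.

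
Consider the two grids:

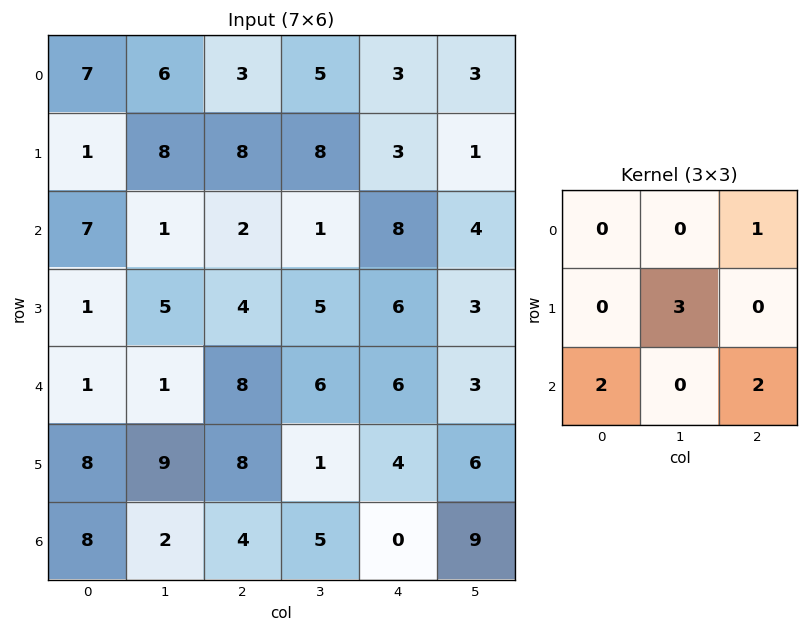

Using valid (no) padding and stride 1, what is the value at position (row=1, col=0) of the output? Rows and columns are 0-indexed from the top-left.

The receptive field on the input at this output position is [1 8 8 / 7 1 2 / 1 5 4]. Elementwise product with the kernel and sum: 8·1 + 1·3 + 1·2 + 4·2.

21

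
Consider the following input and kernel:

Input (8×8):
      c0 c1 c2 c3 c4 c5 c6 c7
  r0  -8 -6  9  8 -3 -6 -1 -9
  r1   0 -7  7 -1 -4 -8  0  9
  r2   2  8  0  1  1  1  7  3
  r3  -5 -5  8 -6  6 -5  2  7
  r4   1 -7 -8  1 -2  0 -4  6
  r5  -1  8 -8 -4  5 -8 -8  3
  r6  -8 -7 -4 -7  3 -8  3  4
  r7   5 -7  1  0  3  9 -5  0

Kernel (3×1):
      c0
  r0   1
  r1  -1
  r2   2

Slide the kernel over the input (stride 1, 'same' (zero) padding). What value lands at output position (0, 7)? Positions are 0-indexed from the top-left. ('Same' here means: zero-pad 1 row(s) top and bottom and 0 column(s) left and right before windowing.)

27

The receptive field on the zero-padded input at this output position is [0 / -9 / 9]. Elementwise product with the kernel and sum: 0·1 + -9·-1 + 9·2.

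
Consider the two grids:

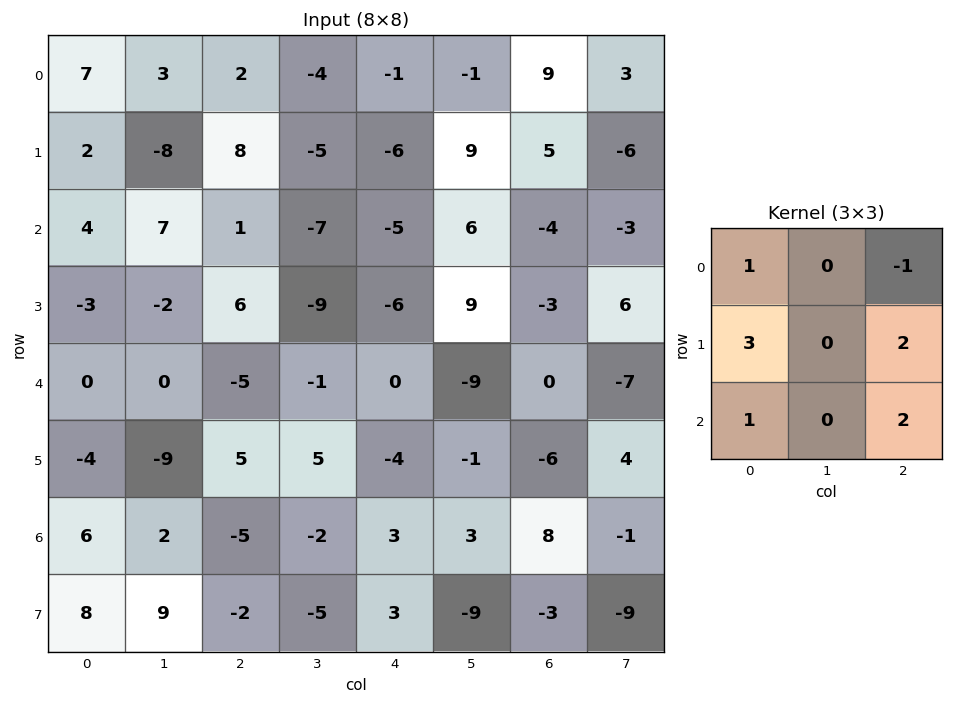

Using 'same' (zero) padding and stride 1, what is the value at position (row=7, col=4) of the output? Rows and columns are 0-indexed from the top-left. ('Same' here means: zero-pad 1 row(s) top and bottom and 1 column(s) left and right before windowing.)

The receptive field on the zero-padded input at this output position is [-2 3 3 / -5 3 -9 / 0 0 0]. Elementwise product with the kernel and sum: -2·1 + 3·-1 + -5·3 + -9·2 + 0·1 + 0·2.

-38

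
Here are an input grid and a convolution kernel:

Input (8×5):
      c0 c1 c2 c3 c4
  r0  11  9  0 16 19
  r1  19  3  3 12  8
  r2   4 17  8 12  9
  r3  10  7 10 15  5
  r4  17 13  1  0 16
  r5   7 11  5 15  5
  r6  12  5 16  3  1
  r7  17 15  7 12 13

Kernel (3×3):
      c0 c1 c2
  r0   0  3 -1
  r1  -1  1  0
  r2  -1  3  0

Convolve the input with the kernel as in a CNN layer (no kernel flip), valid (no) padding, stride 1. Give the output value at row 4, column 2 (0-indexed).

-13

The receptive field on the input at this output position is [1 0 16 / 5 15 5 / 16 3 1]. Elementwise product with the kernel and sum: 0·3 + 16·-1 + 5·-1 + 15·1 + 16·-1 + 3·3.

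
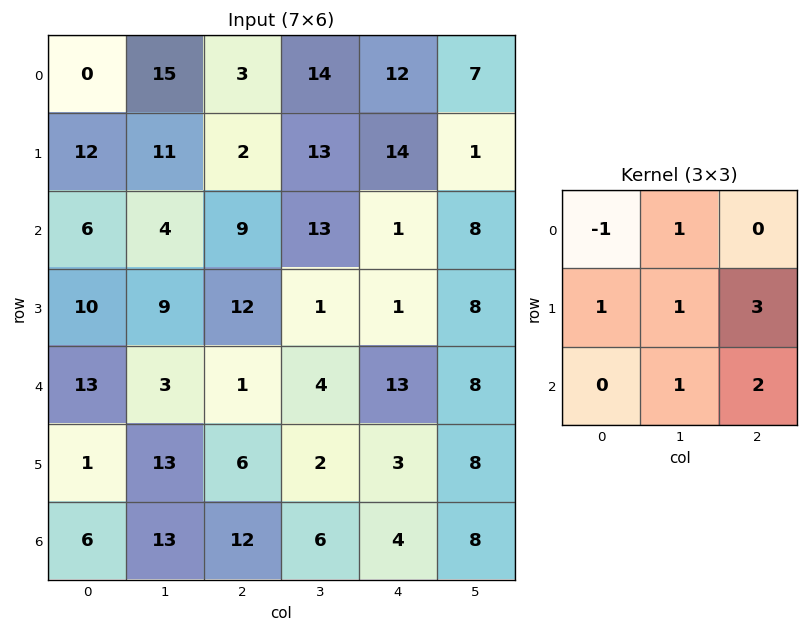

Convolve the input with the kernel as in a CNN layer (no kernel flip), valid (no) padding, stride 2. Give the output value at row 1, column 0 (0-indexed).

58

The receptive field on the input at this output position is [6 4 9 / 10 9 12 / 13 3 1]. Elementwise product with the kernel and sum: 6·-1 + 4·1 + 10·1 + 9·1 + 12·3 + 3·1 + 1·2.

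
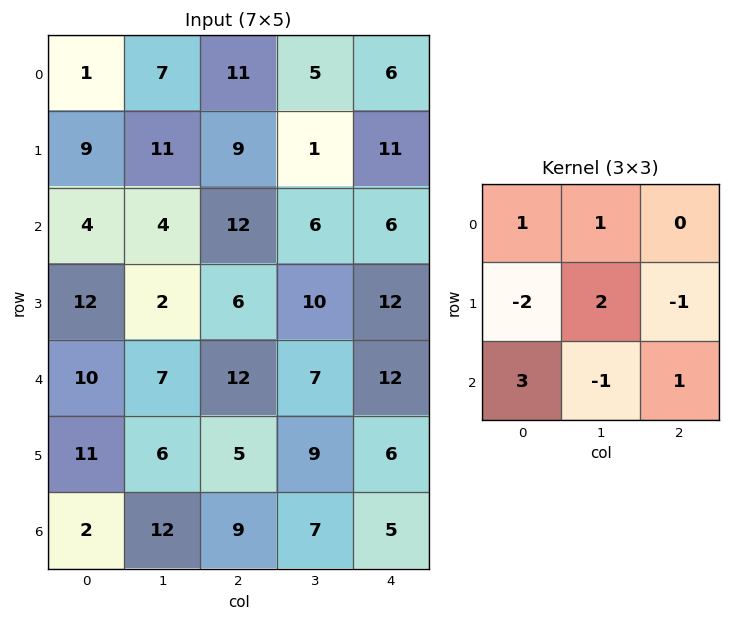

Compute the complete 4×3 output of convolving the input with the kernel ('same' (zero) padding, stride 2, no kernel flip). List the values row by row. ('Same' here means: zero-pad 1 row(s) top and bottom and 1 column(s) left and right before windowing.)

-3 28 -6
3 40 30
20 33 53
3 -2 11

Output[0,0]: The receptive field on the zero-padded input at this output position is [0 0 0 / 0 1 7 / 0 9 11]. Elementwise product with the kernel and sum: 0·1 + 0·1 + 0·-2 + 1·2 + 7·-1 + 0·3 + 9·-1 + 11·1.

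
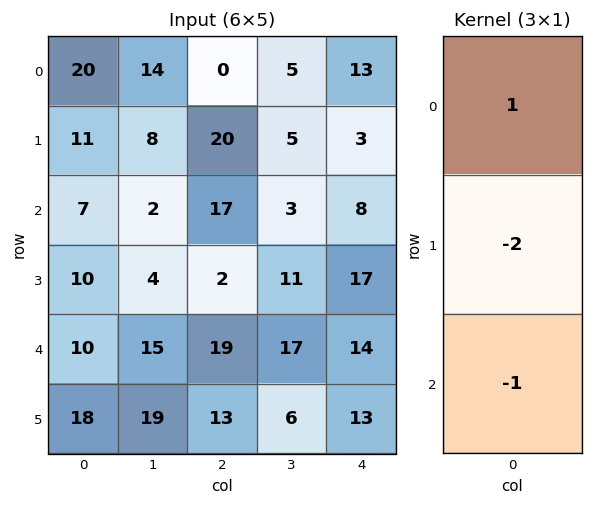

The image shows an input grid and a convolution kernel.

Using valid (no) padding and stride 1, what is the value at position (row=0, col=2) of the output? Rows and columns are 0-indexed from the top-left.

-57

The receptive field on the input at this output position is [0 / 20 / 17]. Elementwise product with the kernel and sum: 0·1 + 20·-2 + 17·-1.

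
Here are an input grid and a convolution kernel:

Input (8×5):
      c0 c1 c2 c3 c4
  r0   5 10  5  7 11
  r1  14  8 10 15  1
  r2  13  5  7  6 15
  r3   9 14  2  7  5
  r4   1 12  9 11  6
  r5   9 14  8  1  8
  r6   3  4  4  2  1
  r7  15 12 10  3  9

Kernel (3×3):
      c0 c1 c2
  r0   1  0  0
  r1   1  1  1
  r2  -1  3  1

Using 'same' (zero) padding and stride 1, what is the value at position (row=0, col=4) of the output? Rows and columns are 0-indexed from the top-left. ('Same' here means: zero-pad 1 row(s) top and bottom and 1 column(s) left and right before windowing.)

6

The receptive field on the zero-padded input at this output position is [0 0 0 / 7 11 0 / 15 1 0]. Elementwise product with the kernel and sum: 0·1 + 7·1 + 11·1 + 0·1 + 15·-1 + 1·3 + 0·1.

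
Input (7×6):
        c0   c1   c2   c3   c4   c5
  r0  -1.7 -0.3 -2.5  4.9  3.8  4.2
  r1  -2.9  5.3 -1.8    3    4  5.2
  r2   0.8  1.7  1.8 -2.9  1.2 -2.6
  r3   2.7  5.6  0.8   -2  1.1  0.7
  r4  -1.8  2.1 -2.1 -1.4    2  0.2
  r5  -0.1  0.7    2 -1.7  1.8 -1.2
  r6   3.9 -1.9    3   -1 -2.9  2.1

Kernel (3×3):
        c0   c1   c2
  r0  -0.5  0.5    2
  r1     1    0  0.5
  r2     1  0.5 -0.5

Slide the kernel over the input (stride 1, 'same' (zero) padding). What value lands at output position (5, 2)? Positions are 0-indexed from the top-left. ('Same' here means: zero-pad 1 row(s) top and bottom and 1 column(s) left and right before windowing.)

-4.95

The receptive field on the zero-padded input at this output position is [2.1 -2.1 -1.4 / 0.7 2 -1.7 / -1.9 3 -1]. Elementwise product with the kernel and sum: 2.1·-0.5 + -2.1·0.5 + -1.4·2 + 0.7·1 + -1.7·0.5 + -1.9·1 + 3·0.5 + -1·-0.5.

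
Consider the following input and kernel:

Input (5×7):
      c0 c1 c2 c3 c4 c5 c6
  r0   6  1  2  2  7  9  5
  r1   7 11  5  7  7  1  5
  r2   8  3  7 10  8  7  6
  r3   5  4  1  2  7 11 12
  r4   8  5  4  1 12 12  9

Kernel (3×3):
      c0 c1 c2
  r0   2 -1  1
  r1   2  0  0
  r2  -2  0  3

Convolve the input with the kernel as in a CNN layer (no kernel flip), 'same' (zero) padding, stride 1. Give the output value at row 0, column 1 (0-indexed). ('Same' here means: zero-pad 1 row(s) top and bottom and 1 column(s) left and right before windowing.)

13

The receptive field on the zero-padded input at this output position is [0 0 0 / 6 1 2 / 7 11 5]. Elementwise product with the kernel and sum: 0·2 + 0·-1 + 0·1 + 6·2 + 7·-2 + 5·3.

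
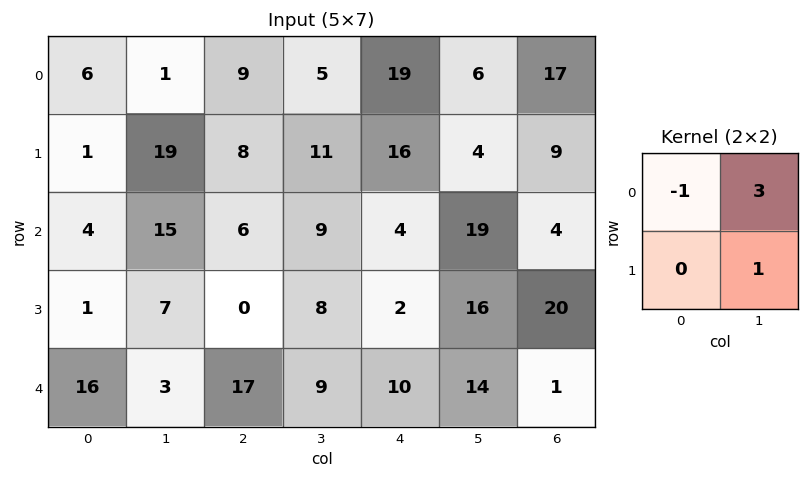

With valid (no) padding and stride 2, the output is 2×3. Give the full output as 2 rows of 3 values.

Output[0,0]: The receptive field on the input at this output position is [6 1 / 1 19]. Elementwise product with the kernel and sum: 6·-1 + 1·3 + 19·1.

16 17 3
48 29 69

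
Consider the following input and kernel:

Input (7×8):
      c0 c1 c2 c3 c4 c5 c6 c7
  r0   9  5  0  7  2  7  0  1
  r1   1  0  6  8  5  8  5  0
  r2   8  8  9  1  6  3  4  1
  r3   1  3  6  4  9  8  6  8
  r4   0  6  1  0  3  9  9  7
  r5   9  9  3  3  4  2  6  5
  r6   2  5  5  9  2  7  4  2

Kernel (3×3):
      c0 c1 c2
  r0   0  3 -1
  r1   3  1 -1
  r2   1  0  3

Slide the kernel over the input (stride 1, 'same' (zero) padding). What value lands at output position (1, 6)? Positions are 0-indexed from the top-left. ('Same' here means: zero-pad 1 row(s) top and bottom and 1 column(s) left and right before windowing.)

34

The receptive field on the zero-padded input at this output position is [7 0 1 / 8 5 0 / 3 4 1]. Elementwise product with the kernel and sum: 0·3 + 1·-1 + 8·3 + 5·1 + 0·-1 + 3·1 + 1·3.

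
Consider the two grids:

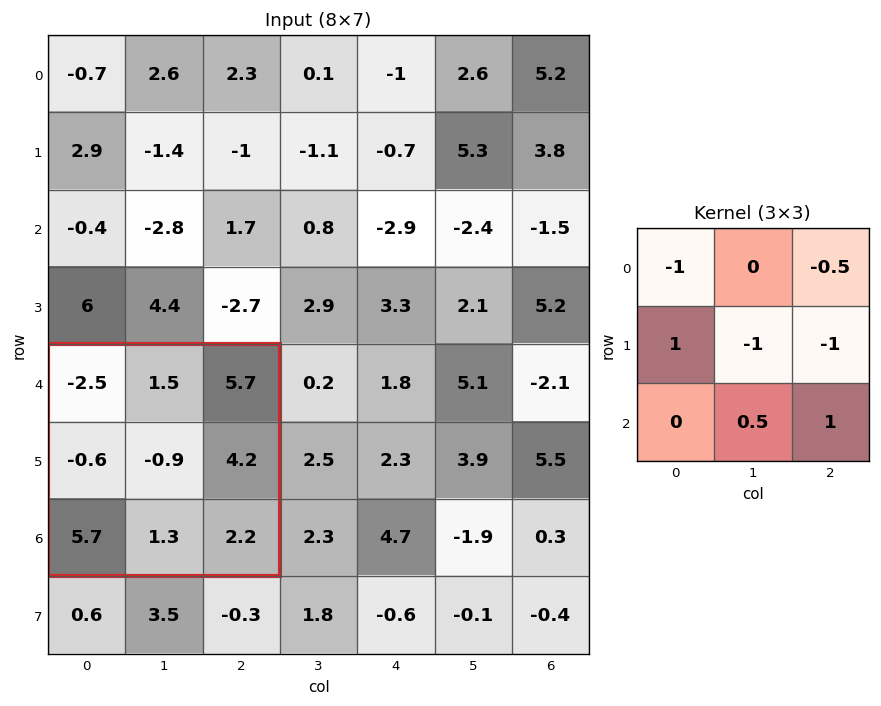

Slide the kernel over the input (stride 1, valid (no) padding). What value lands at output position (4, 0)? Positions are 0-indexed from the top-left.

The receptive field on the input at this output position is [-2.5 1.5 5.7 / -0.6 -0.9 4.2 / 5.7 1.3 2.2]. Elementwise product with the kernel and sum: -2.5·-1 + 5.7·-0.5 + -0.6·1 + -0.9·-1 + 4.2·-1 + 1.3·0.5 + 2.2·1.

-1.4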